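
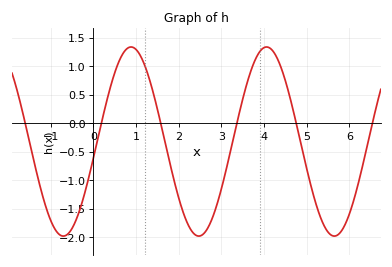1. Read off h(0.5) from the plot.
0.88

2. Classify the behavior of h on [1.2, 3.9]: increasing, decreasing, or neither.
neither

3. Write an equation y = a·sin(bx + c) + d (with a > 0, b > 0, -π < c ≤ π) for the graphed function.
y = 1.66sin(1.98x - 0.182) - 0.32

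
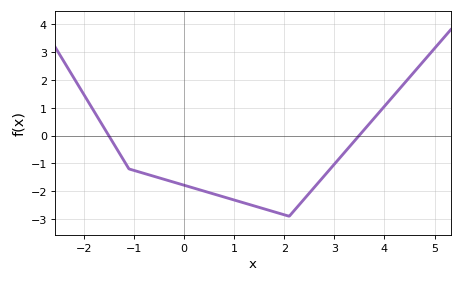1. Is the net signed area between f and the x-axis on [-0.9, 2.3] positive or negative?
negative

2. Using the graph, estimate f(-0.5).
-1.52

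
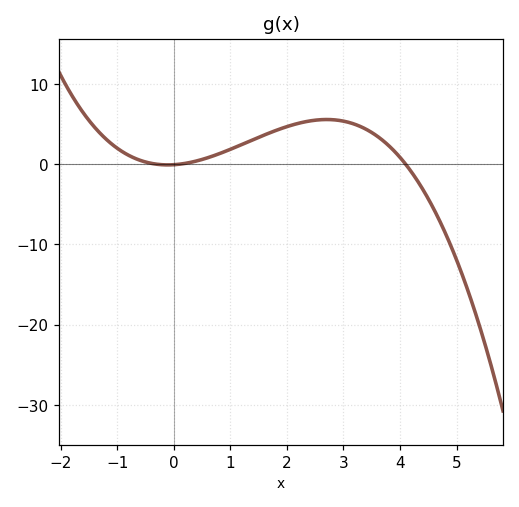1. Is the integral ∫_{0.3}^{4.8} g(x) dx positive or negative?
positive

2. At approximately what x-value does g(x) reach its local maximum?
2.8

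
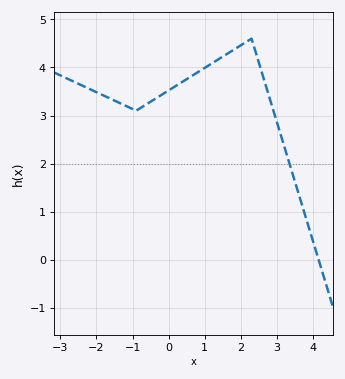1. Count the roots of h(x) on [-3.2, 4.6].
1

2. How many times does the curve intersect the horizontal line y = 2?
1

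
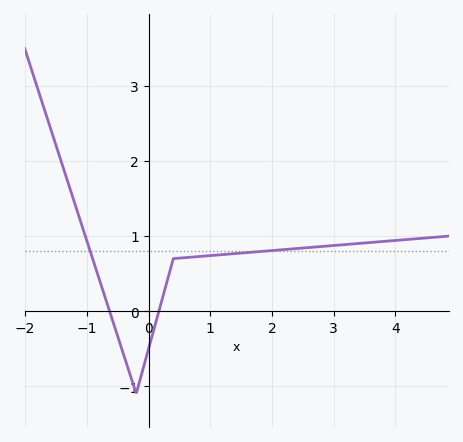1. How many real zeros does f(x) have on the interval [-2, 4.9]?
2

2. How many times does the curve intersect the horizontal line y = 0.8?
2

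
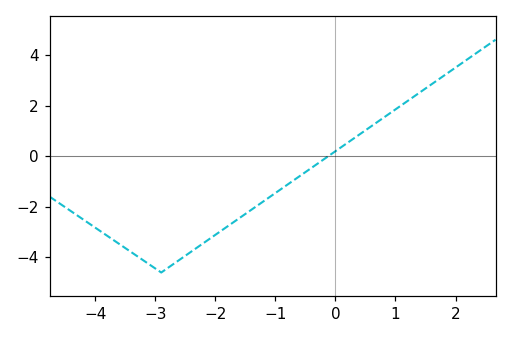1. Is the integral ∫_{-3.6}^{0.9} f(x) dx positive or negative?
negative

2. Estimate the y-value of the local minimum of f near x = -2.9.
-4.6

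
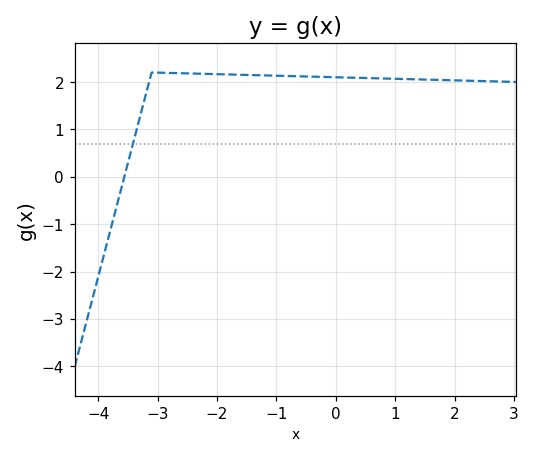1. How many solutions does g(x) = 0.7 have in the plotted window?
1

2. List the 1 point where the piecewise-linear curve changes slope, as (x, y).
(-3.1, 2.2)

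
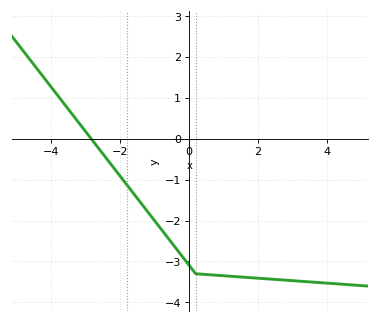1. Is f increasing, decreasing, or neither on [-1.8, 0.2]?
decreasing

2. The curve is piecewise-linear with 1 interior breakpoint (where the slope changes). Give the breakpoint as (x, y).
(0.2, -3.3)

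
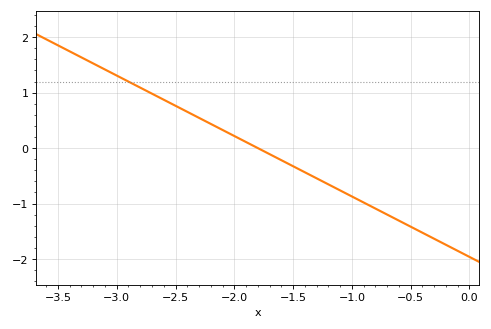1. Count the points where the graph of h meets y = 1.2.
1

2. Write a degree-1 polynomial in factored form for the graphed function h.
y = -1.09(x + 1.8)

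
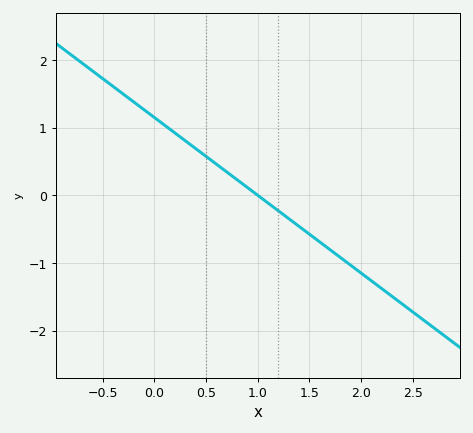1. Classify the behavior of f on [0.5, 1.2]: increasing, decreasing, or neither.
decreasing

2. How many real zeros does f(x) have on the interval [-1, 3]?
1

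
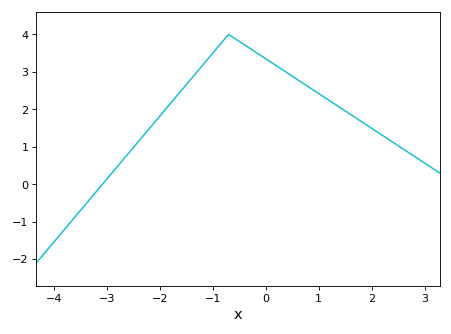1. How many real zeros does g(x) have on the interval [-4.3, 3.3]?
1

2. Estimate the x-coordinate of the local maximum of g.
-0.6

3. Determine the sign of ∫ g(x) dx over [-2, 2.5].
positive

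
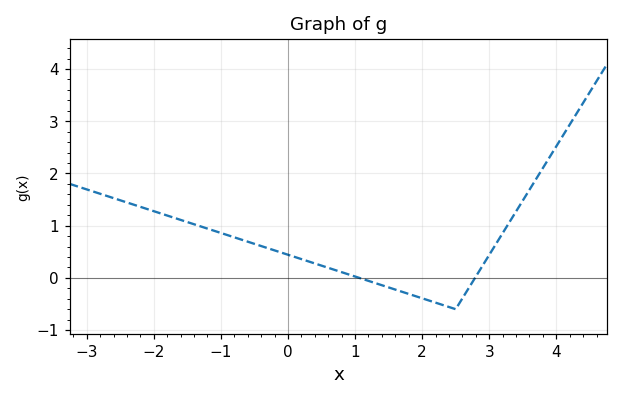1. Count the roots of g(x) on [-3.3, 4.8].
2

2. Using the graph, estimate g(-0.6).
0.693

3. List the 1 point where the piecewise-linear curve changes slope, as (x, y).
(2.5, -0.6)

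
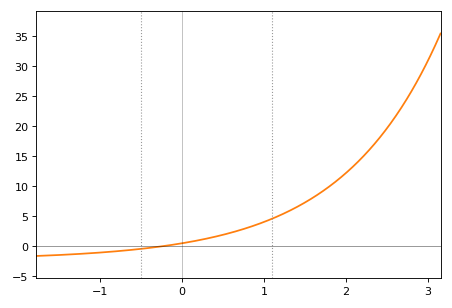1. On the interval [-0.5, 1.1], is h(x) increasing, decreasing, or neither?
increasing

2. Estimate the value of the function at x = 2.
12.2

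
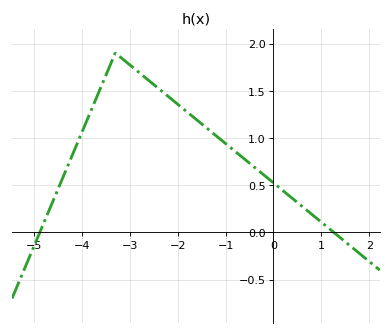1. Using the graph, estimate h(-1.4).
1.11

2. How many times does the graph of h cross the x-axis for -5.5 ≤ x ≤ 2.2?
2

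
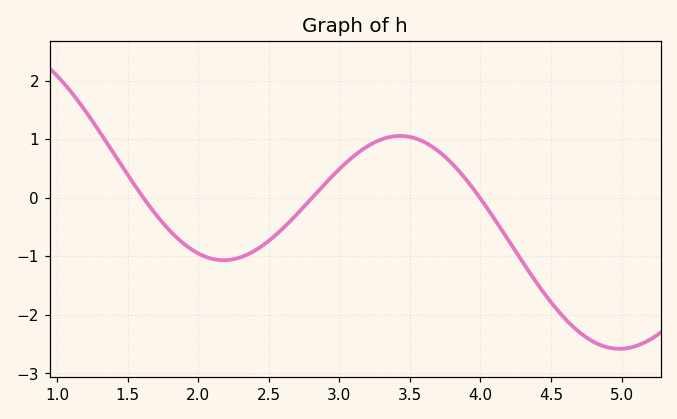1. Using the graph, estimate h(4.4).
-1.5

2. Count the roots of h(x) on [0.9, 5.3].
3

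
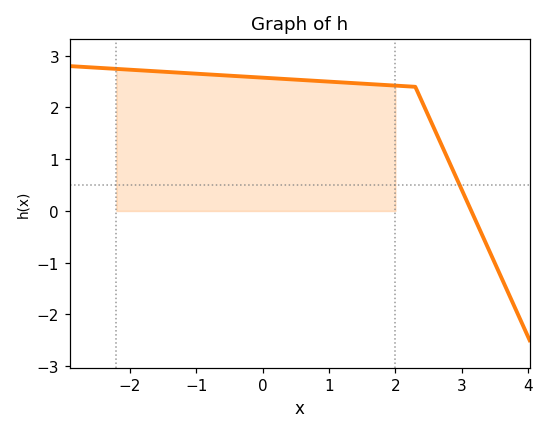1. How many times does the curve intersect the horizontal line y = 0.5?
1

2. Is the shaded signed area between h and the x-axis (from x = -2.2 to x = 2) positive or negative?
positive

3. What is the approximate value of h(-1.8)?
2.72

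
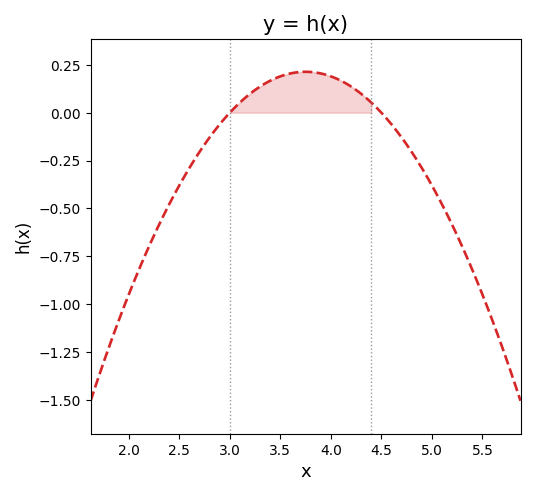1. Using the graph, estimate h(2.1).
-0.82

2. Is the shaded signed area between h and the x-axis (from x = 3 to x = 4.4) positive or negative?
positive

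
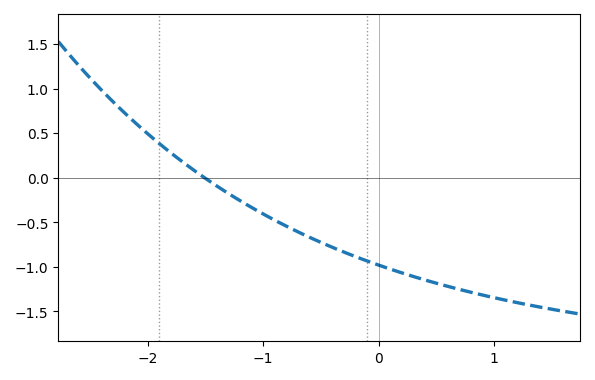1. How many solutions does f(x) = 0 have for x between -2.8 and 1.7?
1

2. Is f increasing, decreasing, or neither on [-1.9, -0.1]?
decreasing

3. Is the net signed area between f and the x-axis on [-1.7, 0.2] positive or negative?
negative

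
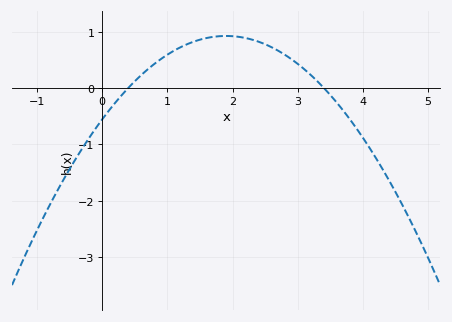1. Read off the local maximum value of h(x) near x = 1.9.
0.9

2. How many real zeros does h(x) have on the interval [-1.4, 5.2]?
2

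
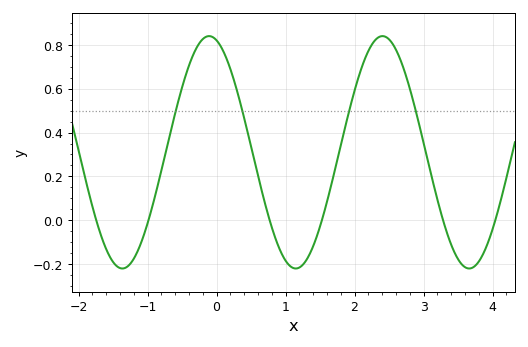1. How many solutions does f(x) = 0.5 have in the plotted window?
4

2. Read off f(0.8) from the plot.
-0.04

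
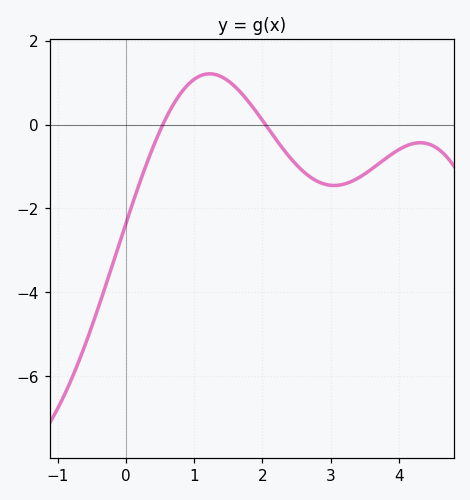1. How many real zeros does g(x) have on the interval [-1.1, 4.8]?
2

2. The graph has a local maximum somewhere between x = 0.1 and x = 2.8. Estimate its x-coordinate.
1.2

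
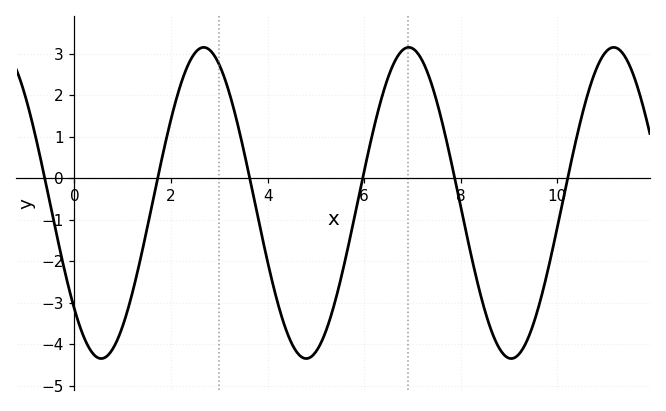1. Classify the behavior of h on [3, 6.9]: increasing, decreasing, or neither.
neither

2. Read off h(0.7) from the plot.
-4.3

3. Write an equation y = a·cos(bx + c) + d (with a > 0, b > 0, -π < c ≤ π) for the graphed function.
y = 3.75cos(1.5x + 2.3) - 0.6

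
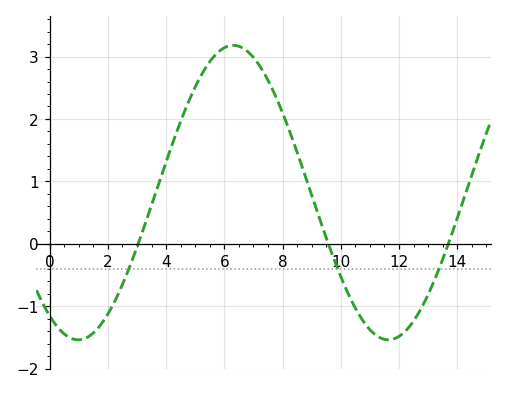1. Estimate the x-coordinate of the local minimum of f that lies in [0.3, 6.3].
0.985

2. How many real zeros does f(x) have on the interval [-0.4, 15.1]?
3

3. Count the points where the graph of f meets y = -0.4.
3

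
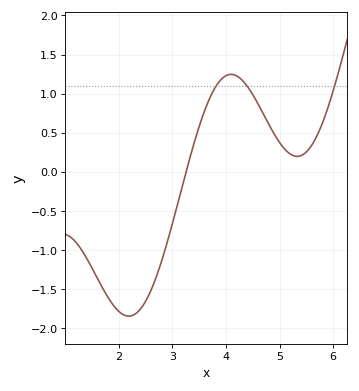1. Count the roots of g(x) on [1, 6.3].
1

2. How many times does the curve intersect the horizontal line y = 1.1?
3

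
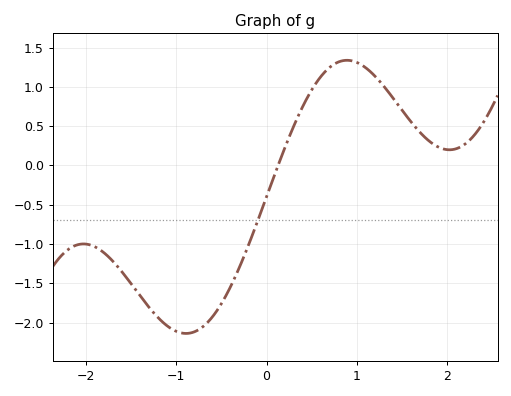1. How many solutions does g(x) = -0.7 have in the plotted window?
1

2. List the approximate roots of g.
0.128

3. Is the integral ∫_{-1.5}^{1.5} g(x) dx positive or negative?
negative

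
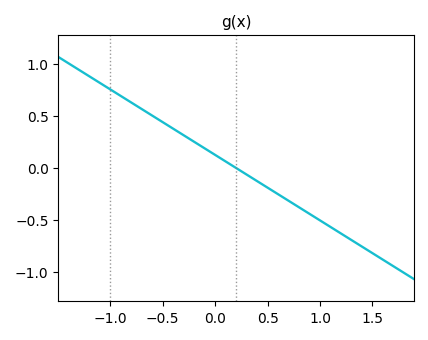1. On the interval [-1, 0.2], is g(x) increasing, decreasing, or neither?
decreasing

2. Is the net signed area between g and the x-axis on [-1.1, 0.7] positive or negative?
positive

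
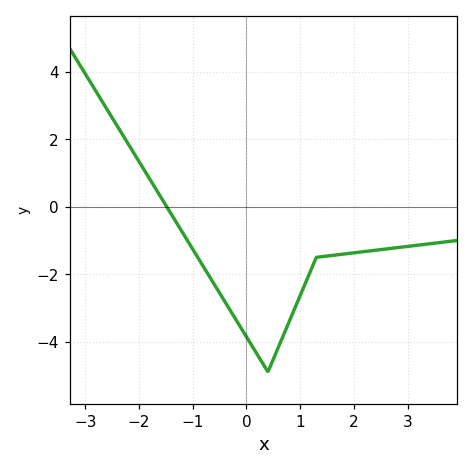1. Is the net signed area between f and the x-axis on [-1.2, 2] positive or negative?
negative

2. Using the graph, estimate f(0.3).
-4.64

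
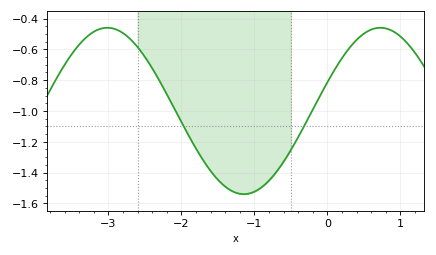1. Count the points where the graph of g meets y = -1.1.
2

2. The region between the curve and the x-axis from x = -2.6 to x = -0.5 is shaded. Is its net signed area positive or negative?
negative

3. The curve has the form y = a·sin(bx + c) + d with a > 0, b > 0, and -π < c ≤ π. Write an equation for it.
y = 0.54sin(1.7x + 0.35) - 1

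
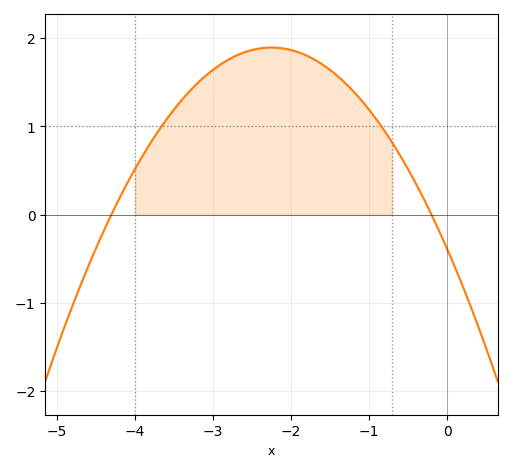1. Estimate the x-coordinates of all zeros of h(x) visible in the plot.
-4.3, -0.2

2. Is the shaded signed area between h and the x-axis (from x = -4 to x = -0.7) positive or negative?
positive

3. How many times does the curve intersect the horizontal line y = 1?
2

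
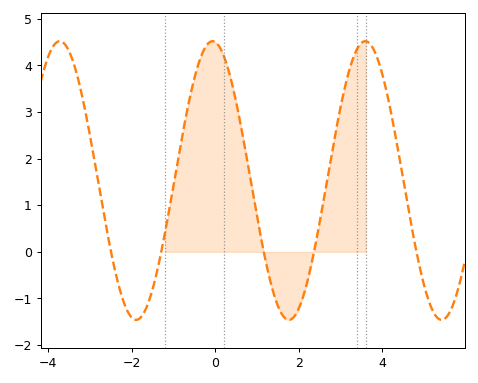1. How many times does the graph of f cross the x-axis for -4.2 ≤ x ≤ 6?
5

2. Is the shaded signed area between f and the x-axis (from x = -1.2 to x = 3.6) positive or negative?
positive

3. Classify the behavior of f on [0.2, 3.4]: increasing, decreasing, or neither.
neither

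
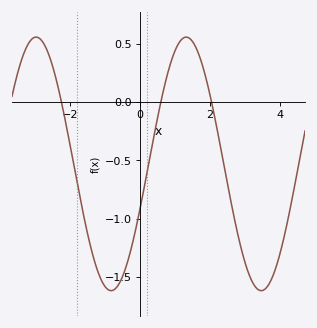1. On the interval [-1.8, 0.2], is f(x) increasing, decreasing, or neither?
neither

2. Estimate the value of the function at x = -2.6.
0.415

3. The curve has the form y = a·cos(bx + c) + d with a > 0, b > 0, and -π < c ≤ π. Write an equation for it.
y = 1.09cos(1.47x - 1.94) - 0.53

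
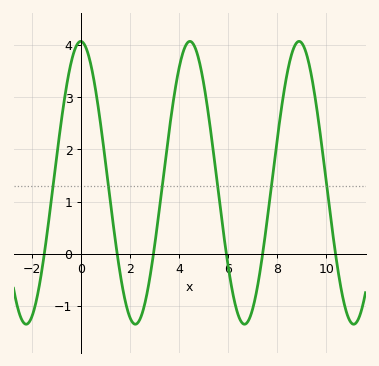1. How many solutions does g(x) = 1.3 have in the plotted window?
6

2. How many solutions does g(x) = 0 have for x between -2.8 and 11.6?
6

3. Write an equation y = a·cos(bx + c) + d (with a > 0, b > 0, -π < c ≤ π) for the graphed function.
y = 2.71cos(1.41x + 0.03) + 1.36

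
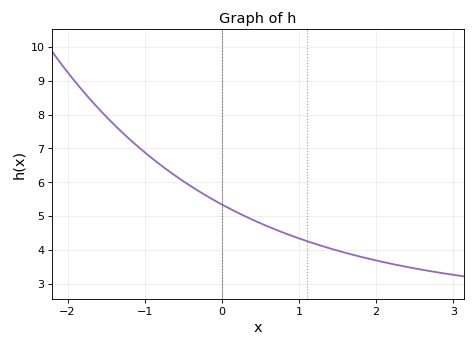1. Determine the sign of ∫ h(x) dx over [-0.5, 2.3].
positive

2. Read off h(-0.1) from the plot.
5.47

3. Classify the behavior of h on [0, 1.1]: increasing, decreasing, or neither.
decreasing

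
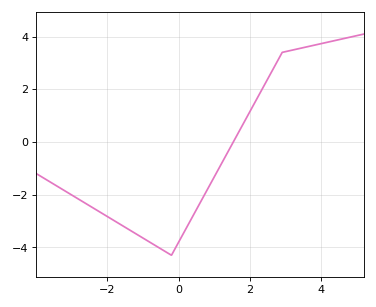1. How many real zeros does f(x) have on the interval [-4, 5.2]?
1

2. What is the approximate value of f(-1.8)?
-2.99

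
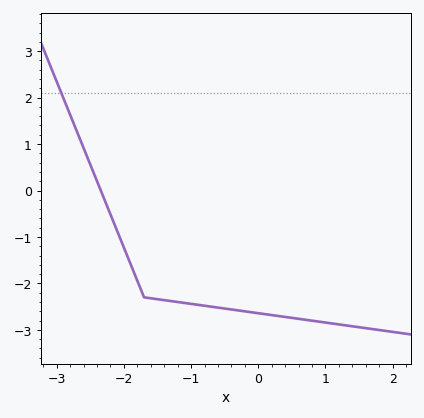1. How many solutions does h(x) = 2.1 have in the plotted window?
1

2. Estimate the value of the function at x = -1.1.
-2.4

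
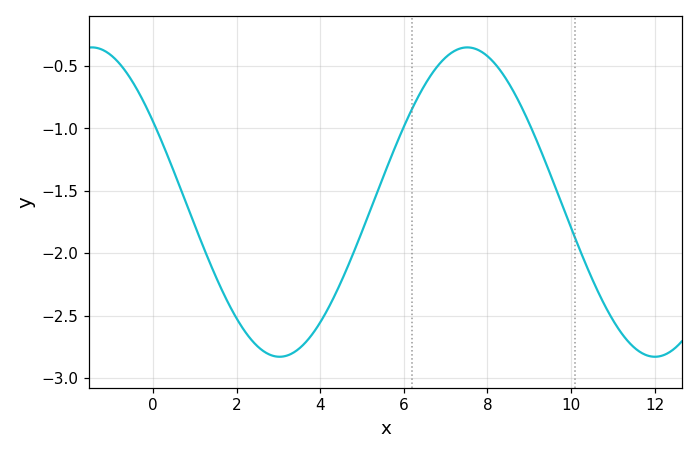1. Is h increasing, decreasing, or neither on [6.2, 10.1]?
neither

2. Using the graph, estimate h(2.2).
-2.65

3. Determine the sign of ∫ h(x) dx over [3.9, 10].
negative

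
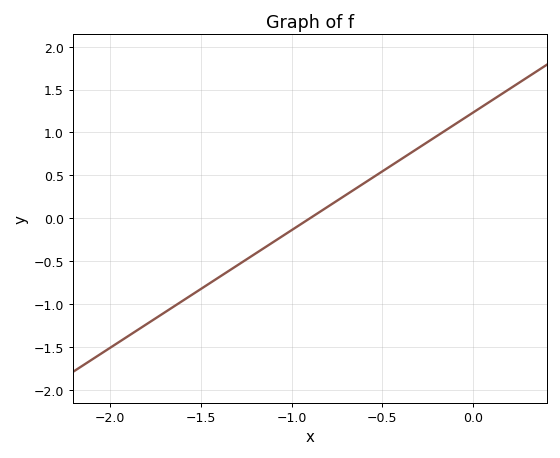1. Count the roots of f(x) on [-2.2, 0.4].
1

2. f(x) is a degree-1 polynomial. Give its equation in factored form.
y = 1.37(x + 0.9)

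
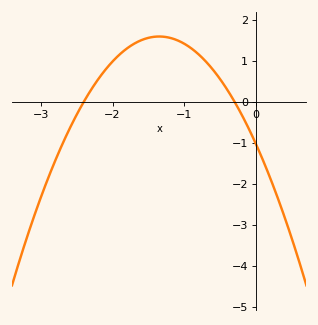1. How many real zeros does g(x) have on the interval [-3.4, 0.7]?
2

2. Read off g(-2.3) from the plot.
0.288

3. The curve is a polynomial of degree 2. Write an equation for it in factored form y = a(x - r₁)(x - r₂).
y = -1.44(x + 2.4)(x + 0.3)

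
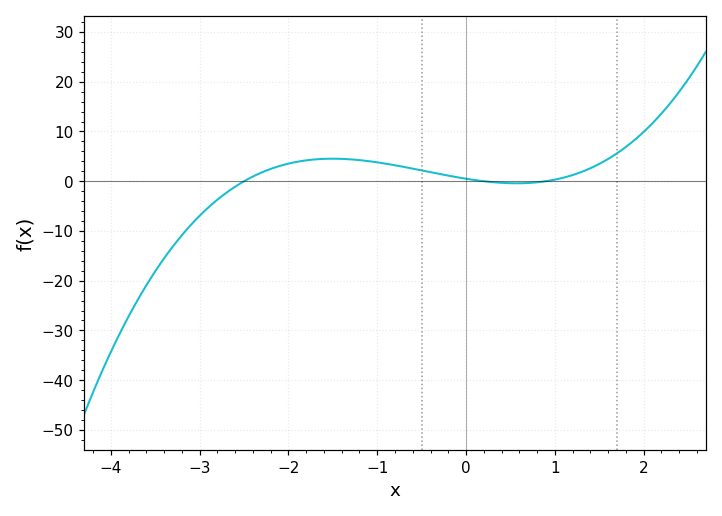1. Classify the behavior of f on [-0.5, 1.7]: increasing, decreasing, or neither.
neither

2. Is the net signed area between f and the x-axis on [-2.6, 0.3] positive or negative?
positive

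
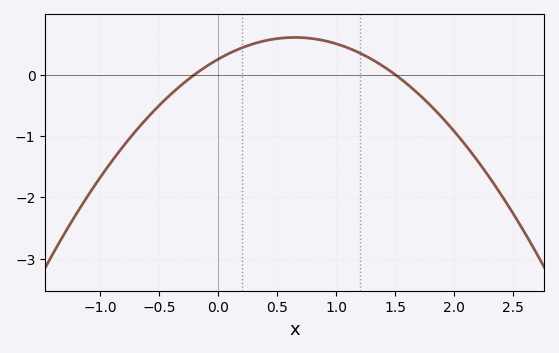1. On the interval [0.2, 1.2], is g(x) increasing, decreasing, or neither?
neither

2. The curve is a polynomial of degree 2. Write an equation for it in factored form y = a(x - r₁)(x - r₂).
y = -0.84(x + 0.2)(x - 1.5)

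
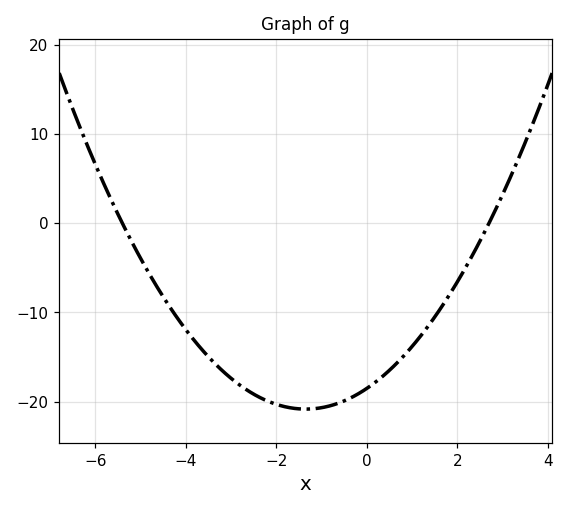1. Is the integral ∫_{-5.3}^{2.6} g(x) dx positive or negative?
negative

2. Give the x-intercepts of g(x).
-5.4, 2.6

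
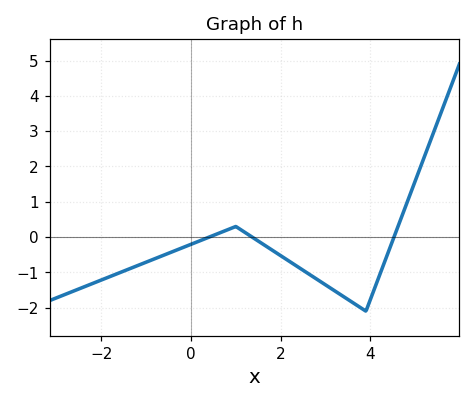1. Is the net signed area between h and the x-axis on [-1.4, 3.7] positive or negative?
negative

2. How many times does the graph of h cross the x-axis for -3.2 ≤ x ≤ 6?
3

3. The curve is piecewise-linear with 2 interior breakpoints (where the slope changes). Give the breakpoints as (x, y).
(1, 0.3); (3.9, -2.1)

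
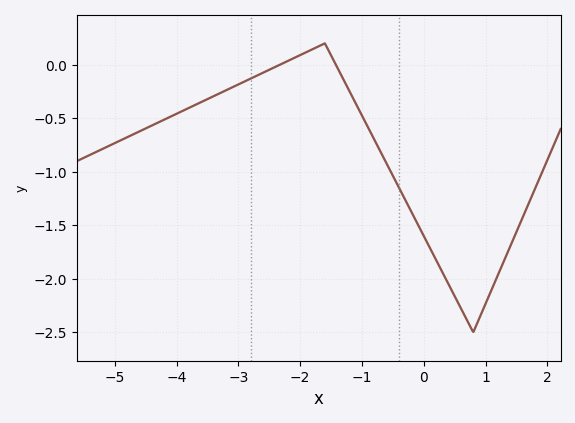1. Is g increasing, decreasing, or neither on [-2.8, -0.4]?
neither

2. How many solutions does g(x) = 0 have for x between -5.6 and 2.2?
2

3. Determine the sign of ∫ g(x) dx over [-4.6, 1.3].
negative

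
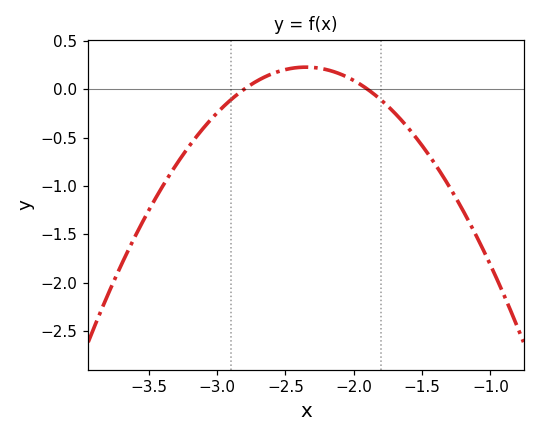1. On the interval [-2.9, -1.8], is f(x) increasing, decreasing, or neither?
neither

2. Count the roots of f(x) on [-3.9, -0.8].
2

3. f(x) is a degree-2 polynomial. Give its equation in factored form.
y = -1.12(x + 2.8)(x + 1.9)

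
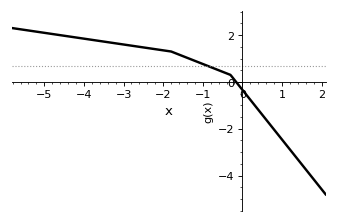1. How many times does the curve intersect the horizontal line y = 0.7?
1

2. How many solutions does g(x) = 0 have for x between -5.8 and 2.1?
1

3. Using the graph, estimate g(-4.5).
1.97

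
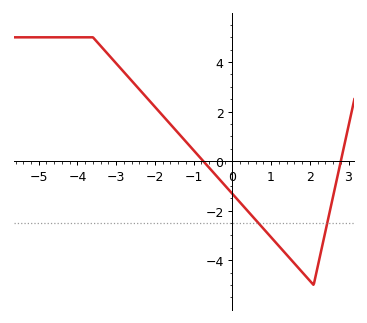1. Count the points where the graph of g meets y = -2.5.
2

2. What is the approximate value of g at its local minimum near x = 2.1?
-5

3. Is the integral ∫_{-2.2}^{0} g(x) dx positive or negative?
positive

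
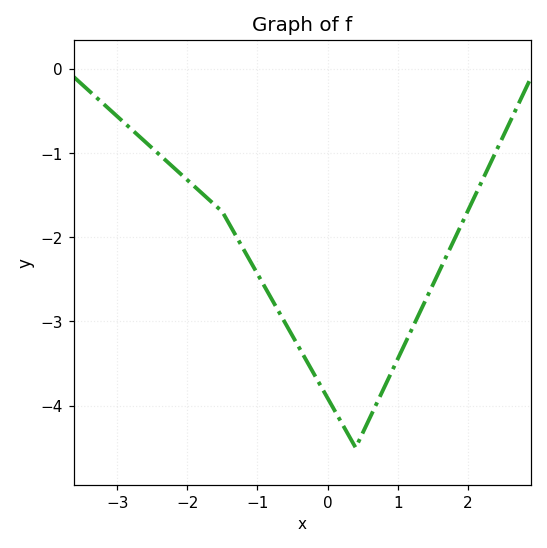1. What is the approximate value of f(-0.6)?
-3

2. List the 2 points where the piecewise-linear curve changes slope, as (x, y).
(-1.5, -1.7); (0.4, -4.5)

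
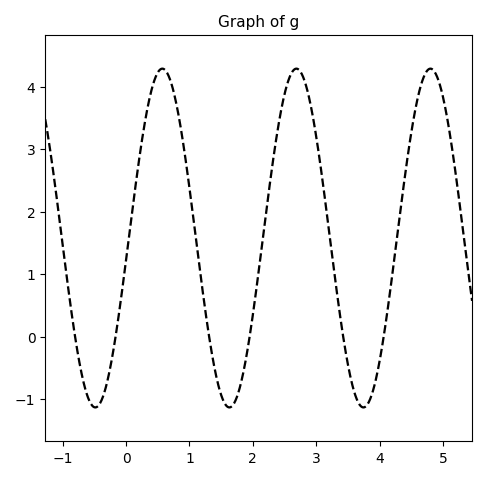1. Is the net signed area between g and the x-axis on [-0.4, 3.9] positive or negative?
positive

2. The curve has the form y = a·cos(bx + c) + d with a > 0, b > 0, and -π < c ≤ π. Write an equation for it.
y = 2.71cos(3x - 1.7) + 1.58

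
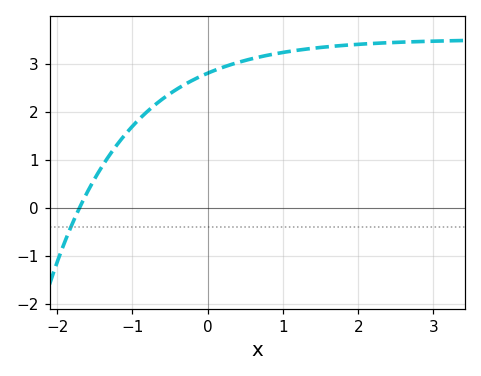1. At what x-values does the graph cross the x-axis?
-1.7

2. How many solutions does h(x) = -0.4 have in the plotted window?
1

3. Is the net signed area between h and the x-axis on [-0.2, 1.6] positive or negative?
positive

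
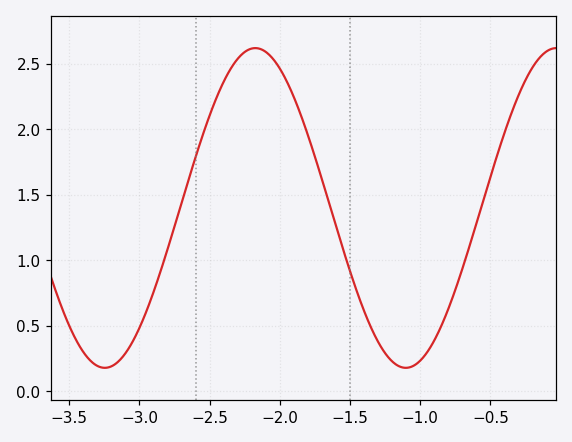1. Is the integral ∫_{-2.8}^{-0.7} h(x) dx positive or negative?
positive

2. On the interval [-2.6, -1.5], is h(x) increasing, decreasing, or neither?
neither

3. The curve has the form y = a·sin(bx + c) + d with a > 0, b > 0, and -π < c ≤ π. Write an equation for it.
y = 1.22sin(2.93x + 1.66) + 1.4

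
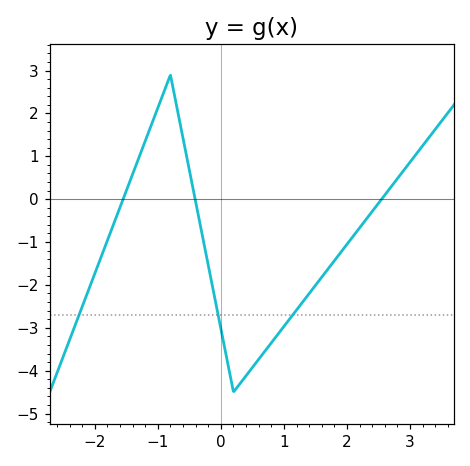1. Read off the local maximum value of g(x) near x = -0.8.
2.9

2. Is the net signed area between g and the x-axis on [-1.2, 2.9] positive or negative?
negative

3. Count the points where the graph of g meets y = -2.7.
3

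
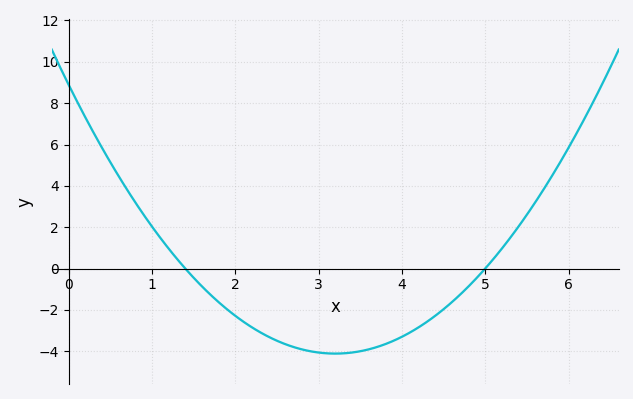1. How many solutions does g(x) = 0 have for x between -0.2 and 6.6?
2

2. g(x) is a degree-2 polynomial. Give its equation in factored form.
y = 1.27(x - 1.4)(x - 5)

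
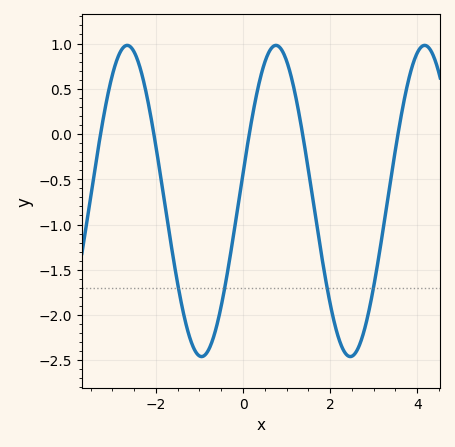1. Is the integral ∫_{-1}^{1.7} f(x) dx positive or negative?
negative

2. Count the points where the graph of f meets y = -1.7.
4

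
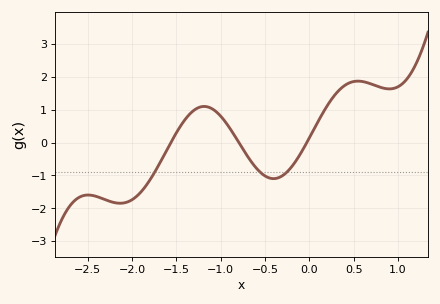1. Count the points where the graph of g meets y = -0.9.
3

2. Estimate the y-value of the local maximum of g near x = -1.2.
1.1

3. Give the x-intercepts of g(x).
-1.56, -0.795, -0.029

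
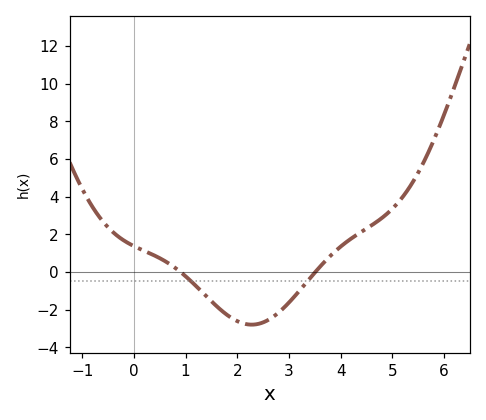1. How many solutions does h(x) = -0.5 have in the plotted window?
2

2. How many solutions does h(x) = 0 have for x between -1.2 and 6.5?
2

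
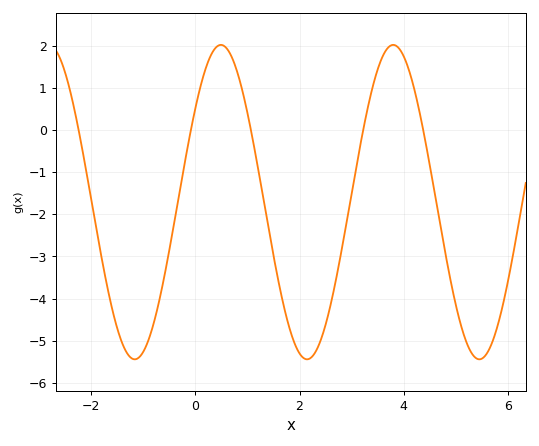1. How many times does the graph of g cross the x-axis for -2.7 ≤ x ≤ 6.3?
5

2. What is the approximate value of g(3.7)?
1.96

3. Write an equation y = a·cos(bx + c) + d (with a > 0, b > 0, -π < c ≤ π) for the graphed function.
y = 3.73cos(1.9x - 0.932) - 1.71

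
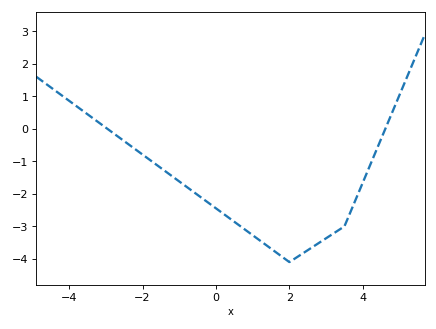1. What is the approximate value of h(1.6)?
-3.77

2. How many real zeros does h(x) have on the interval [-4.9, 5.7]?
2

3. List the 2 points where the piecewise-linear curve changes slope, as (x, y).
(2, -4.1); (3.5, -3)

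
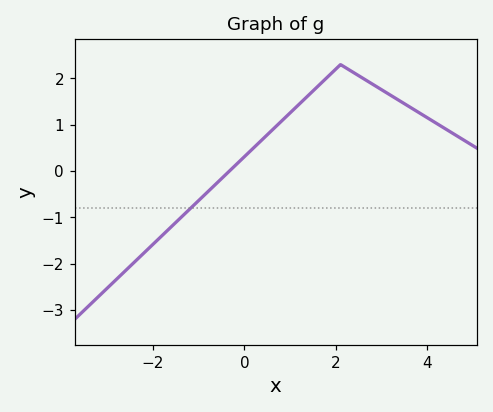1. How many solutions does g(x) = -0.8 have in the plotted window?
1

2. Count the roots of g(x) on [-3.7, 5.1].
1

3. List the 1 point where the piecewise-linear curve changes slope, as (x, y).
(2.1, 2.3)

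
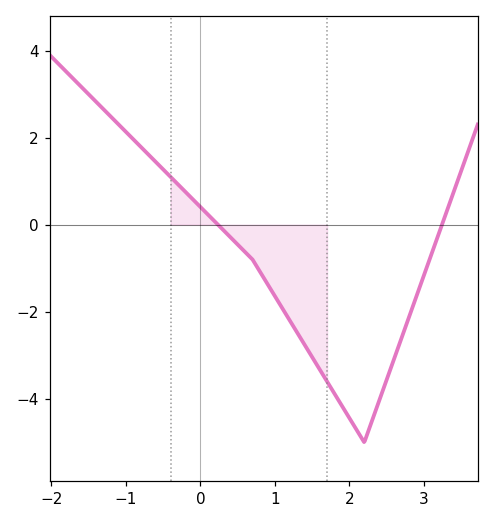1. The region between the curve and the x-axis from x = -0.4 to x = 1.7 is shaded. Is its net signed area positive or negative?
negative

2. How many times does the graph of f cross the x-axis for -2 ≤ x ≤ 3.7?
2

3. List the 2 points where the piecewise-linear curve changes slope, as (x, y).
(0.7, -0.8); (2.2, -5)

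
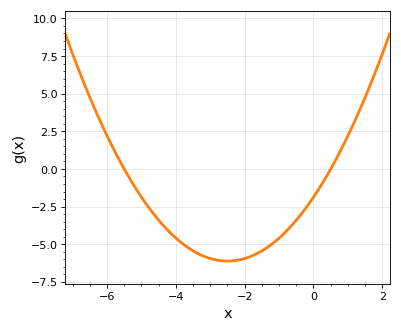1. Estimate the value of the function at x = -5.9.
1.74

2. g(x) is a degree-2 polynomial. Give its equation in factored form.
y = 0.68(x + 5.5)(x - 0.5)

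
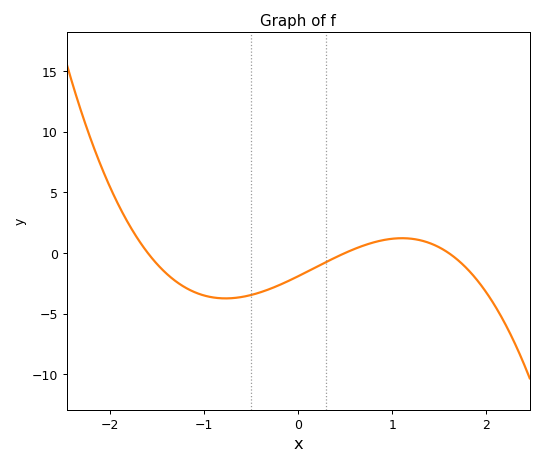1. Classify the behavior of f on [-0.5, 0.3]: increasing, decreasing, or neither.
increasing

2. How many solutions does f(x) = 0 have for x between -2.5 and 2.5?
3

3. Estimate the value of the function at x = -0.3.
-3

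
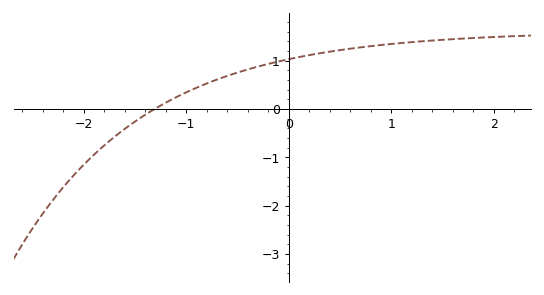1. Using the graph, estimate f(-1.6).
-0.4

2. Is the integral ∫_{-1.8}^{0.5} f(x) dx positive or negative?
positive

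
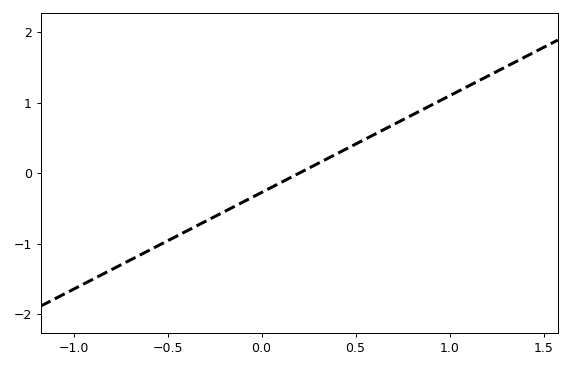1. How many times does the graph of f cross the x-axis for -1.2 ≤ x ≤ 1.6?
1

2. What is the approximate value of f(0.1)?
-0.1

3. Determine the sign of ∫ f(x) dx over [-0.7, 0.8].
negative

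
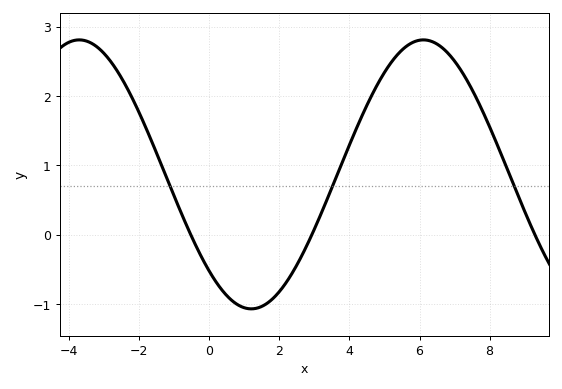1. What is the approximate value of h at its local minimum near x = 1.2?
-1.07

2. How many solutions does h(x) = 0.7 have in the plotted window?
3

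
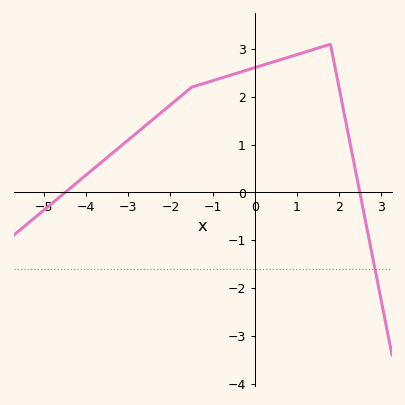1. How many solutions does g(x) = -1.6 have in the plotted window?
1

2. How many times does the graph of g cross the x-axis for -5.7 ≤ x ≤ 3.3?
2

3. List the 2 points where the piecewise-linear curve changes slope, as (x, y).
(-1.5, 2.2); (1.8, 3.1)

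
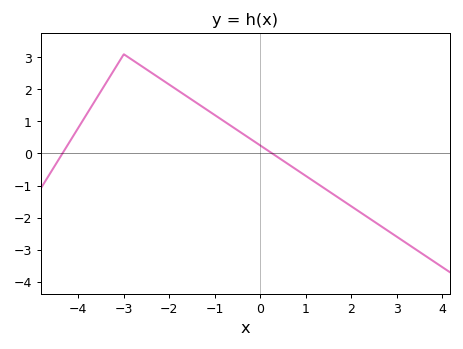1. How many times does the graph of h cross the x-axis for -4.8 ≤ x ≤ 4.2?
2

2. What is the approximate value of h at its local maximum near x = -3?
3.1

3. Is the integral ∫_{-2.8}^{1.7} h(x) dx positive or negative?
positive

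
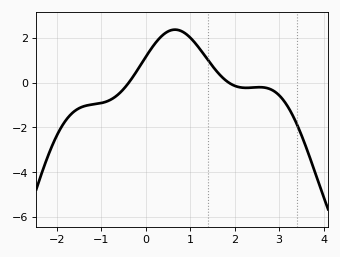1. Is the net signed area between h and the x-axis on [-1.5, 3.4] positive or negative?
positive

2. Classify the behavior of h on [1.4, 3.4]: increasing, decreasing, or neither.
neither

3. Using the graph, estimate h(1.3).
1.28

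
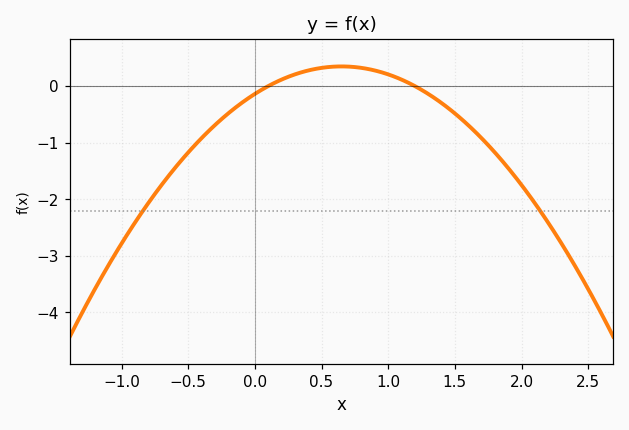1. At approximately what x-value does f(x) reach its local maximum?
0.65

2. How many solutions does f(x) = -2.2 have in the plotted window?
2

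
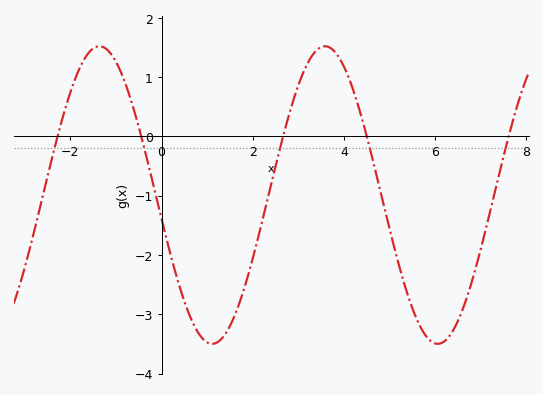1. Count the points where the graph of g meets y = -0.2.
5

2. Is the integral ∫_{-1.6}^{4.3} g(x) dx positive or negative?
negative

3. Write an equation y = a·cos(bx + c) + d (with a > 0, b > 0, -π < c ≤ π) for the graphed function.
y = 2.51cos(1.27x + 1.73) - 0.99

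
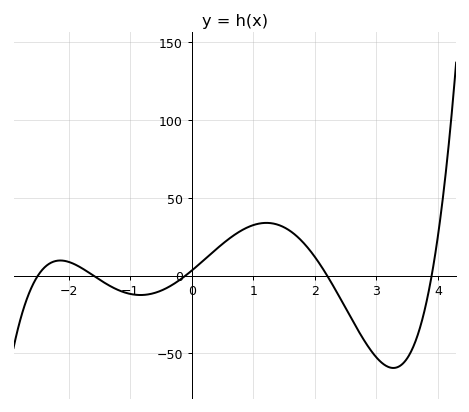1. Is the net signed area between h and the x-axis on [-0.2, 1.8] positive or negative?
positive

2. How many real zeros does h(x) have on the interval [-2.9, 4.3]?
5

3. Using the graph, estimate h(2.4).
-13.7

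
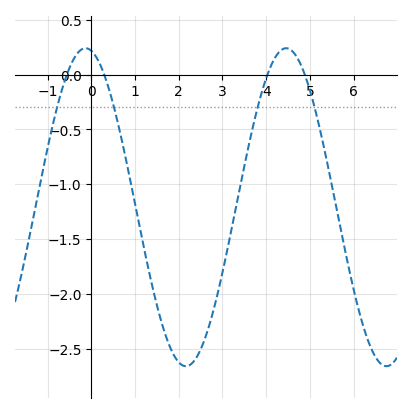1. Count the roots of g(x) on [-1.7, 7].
4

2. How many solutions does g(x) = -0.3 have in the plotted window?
4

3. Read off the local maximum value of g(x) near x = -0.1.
0.24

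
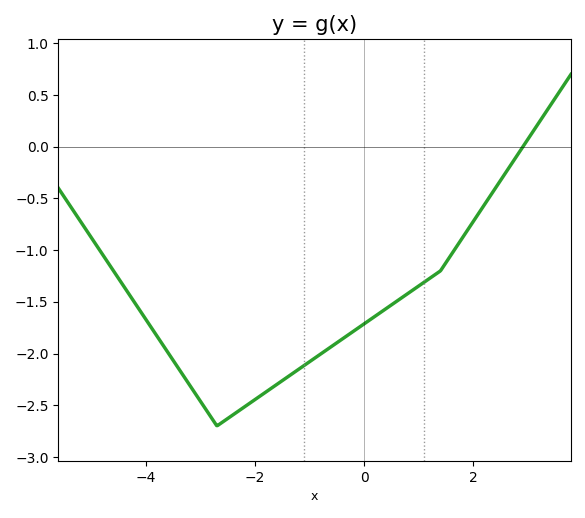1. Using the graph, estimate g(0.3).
-1.6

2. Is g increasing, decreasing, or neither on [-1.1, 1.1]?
increasing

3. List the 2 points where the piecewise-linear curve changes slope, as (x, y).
(-2.7, -2.7); (1.4, -1.2)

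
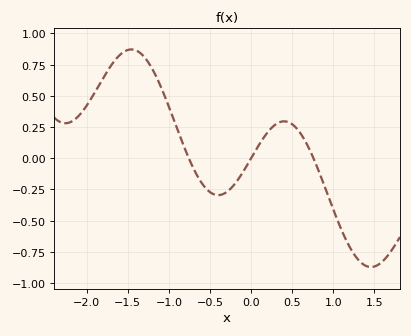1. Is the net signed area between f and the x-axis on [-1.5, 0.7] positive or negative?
positive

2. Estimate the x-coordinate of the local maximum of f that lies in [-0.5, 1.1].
0.4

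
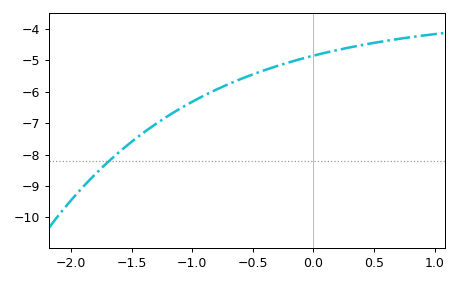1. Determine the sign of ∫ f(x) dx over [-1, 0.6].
negative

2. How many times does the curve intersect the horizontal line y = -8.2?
1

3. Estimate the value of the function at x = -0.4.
-5.3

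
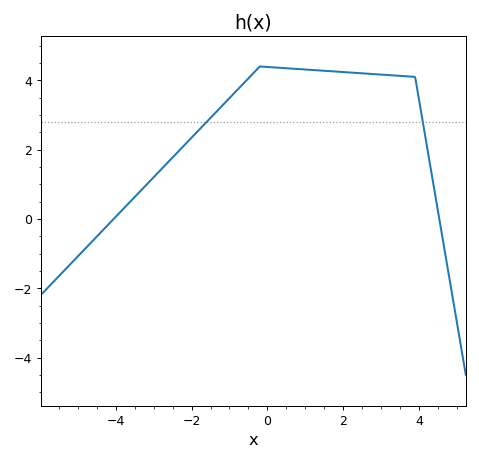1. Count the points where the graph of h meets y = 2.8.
2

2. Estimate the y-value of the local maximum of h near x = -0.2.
4.4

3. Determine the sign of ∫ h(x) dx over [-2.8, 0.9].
positive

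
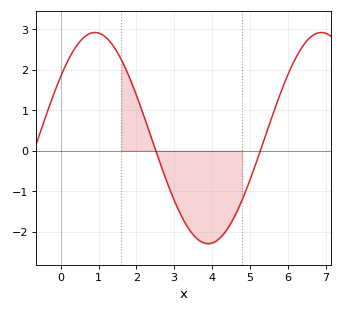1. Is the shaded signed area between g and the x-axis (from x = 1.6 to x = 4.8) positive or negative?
negative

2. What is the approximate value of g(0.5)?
2.7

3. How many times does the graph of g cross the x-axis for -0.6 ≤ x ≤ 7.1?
2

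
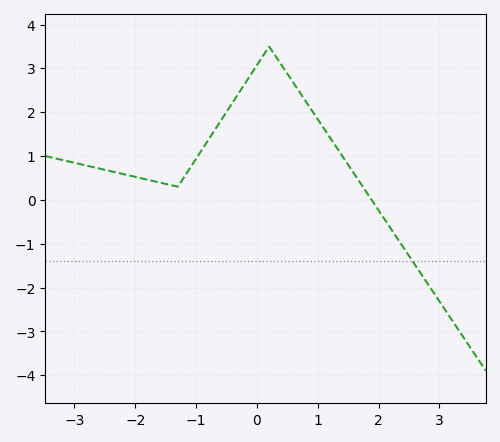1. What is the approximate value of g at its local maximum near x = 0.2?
3.5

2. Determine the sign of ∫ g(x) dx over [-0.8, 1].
positive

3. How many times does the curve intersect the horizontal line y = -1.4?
1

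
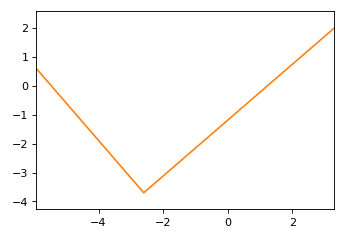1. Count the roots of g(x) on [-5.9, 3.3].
2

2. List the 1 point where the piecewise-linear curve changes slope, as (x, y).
(-2.6, -3.7)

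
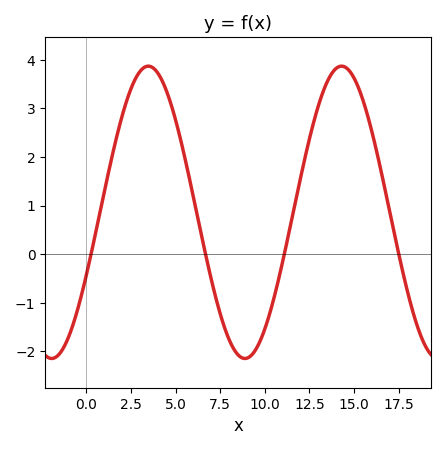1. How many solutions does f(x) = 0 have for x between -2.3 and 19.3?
4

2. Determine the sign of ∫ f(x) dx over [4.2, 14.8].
positive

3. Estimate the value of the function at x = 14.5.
3.8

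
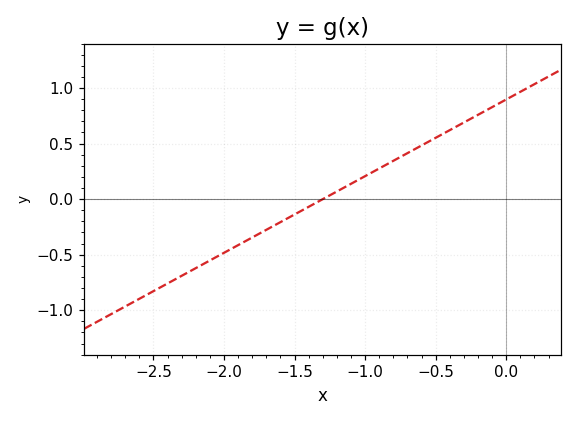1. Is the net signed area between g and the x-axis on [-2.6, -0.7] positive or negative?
negative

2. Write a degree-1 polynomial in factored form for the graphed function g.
y = 0.69(x + 1.3)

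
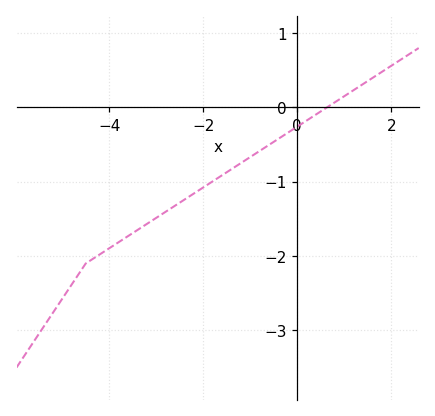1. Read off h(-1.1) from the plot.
-0.708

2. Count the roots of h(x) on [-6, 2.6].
1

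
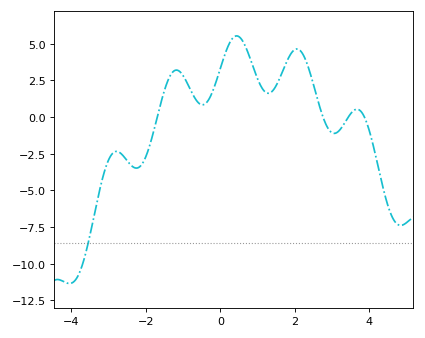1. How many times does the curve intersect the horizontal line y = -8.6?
1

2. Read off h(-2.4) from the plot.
-3.2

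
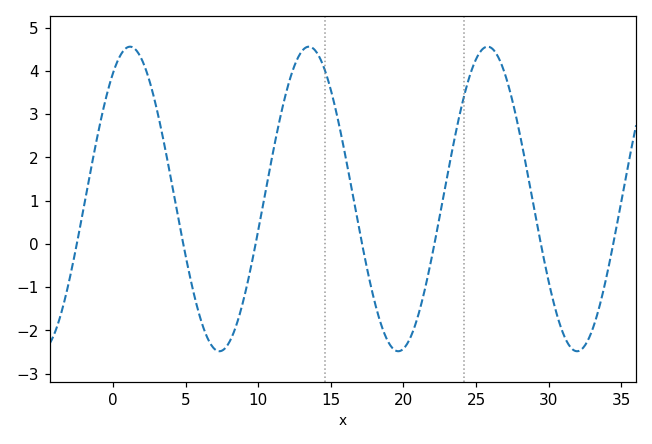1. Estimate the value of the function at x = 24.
3.2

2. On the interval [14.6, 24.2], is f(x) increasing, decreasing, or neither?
neither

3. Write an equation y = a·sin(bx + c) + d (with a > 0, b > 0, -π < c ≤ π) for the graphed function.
y = 3.52sin(0.51x + 0.98) + 1.04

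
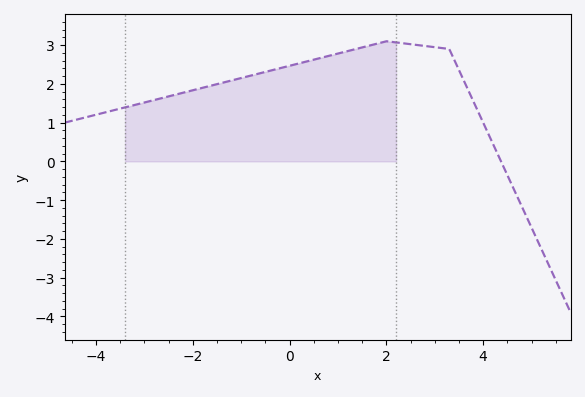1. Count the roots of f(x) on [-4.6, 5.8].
1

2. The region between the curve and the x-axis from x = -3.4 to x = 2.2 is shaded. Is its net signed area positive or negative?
positive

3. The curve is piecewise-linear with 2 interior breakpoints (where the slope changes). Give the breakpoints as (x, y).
(2, 3.1); (3.3, 2.9)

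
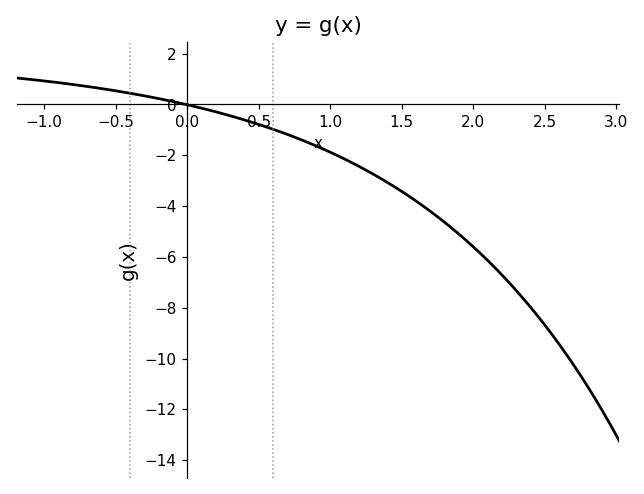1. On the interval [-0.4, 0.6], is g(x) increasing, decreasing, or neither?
decreasing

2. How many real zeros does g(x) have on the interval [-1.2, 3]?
1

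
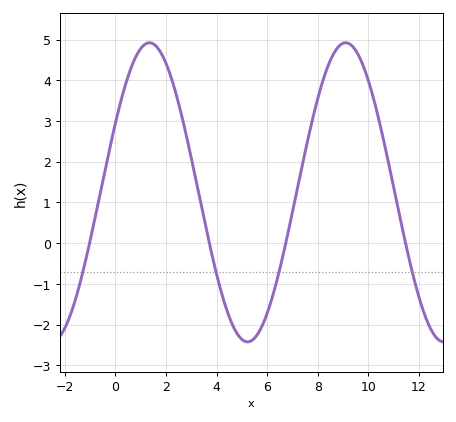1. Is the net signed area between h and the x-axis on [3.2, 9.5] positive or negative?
positive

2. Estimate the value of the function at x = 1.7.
4.77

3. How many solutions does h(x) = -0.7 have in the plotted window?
4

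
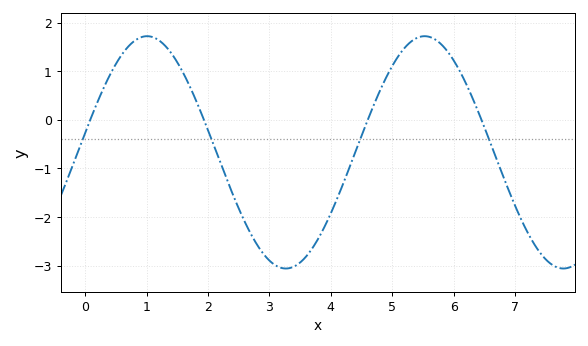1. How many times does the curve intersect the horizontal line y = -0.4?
4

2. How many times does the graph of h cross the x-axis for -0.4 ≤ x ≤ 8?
4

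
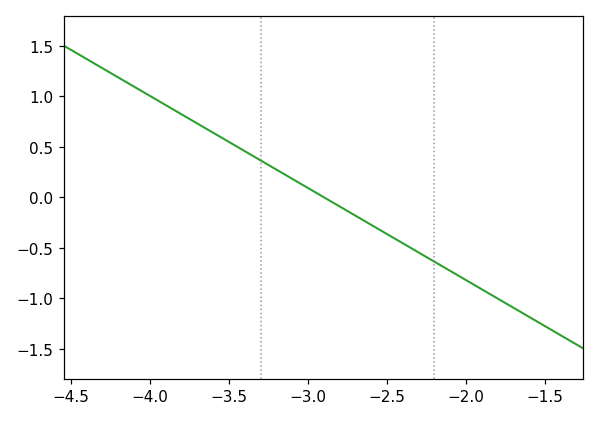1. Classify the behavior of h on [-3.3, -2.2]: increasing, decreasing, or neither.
decreasing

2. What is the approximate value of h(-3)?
0.091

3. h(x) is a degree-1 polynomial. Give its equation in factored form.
y = -0.91(x + 2.9)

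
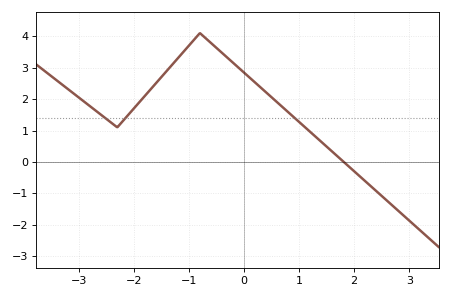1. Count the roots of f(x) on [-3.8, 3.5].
1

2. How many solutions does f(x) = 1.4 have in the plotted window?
3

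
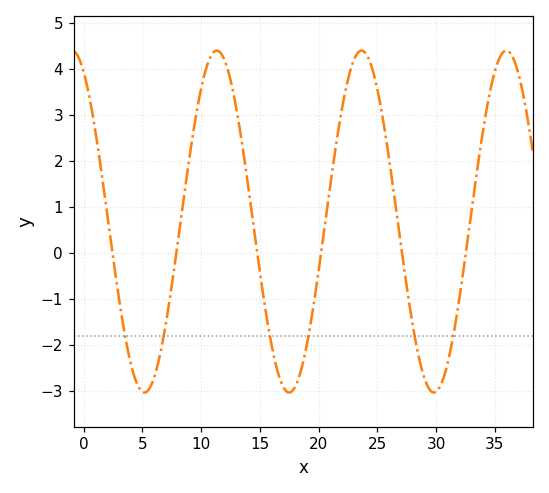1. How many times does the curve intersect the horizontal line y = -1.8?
6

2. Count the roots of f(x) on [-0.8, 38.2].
6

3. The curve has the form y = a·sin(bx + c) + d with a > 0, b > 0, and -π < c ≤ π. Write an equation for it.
y = 3.71sin(0.51x + 2.1) + 0.68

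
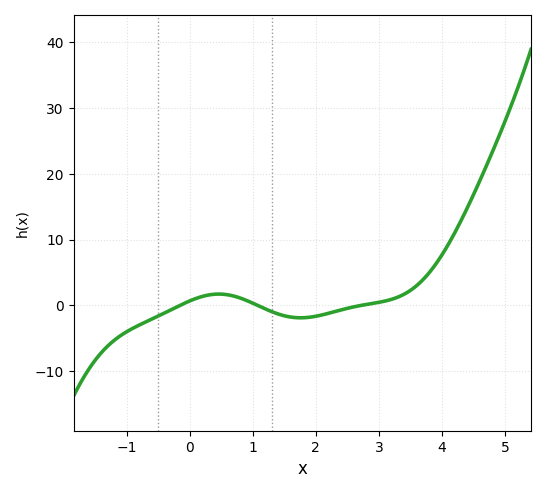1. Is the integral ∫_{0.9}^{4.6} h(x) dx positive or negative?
positive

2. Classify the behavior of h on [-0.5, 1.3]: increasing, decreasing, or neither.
neither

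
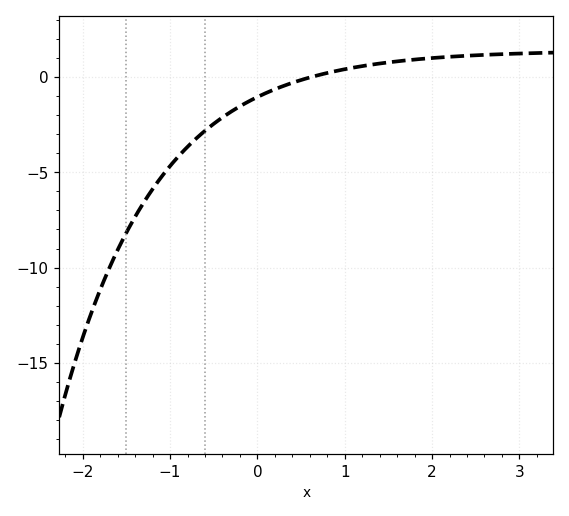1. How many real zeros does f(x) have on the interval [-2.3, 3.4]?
1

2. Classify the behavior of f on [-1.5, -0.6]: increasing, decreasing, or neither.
increasing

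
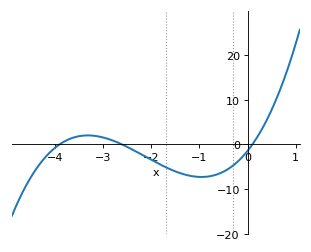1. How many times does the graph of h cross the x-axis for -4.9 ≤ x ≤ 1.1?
3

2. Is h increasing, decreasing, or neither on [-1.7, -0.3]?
neither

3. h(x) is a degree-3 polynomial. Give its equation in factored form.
y = 1.42(x + 3.9)(x + 2.6)(x - 0.1)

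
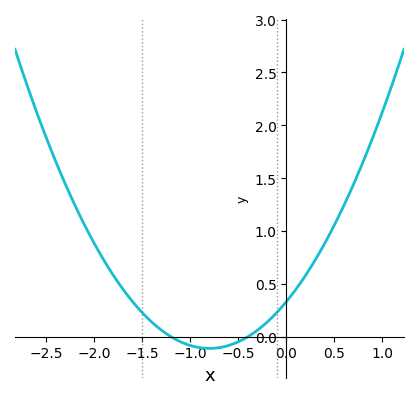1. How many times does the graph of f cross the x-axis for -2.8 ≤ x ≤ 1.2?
2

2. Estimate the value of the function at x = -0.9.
-0.103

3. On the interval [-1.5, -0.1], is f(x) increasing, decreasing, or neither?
neither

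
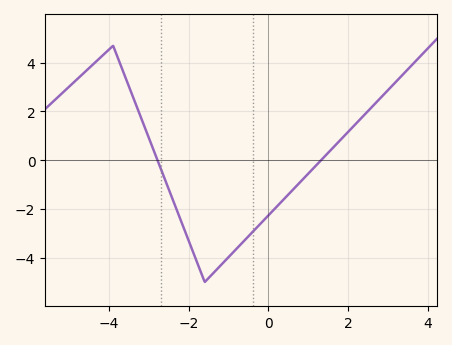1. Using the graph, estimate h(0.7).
-1.06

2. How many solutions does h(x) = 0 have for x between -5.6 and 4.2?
2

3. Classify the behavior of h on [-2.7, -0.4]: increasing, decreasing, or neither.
neither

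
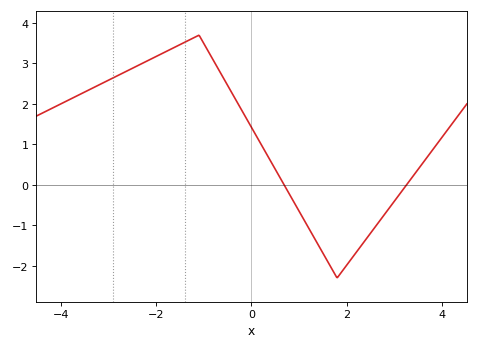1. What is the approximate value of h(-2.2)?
3.06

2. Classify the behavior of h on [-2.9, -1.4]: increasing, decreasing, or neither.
increasing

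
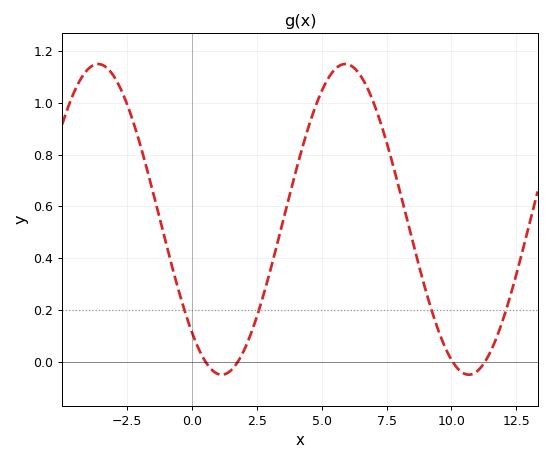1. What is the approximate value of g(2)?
0.042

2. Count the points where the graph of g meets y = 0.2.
4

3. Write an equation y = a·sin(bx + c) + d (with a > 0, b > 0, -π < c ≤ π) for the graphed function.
y = 0.6sin(0.66x - 2.33) + 0.55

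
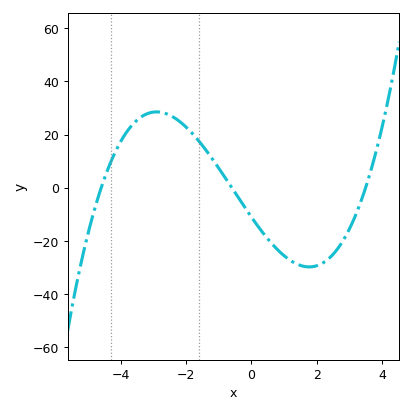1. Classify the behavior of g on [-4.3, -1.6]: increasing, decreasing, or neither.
neither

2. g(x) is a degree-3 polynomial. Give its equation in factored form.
y = 1.14(x + 4.6)(x + 0.6)(x - 3.5)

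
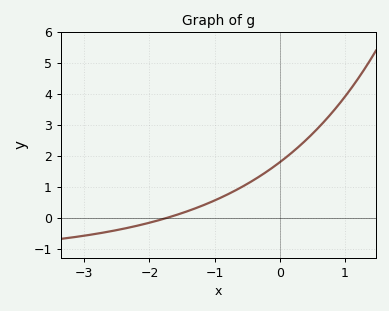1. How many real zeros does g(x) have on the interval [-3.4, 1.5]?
1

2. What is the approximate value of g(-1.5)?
0.2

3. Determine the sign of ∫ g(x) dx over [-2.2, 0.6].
positive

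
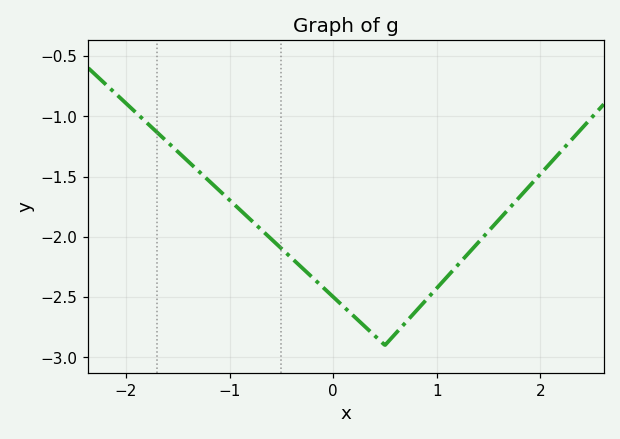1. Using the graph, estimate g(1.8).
-1.65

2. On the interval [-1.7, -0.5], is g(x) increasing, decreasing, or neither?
decreasing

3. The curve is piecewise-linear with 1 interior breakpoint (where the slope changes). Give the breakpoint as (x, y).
(0.5, -2.9)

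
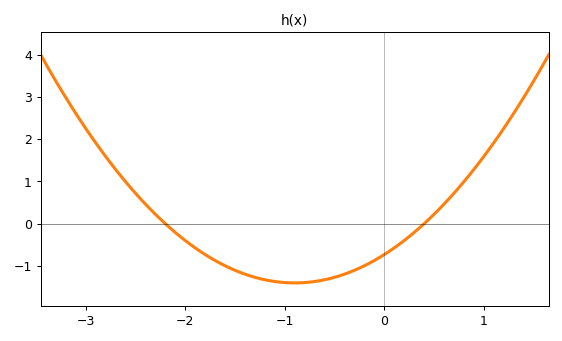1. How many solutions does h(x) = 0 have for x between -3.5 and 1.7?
2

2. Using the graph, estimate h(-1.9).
-0.6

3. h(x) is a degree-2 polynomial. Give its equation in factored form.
y = 0.83(x + 2.2)(x - 0.4)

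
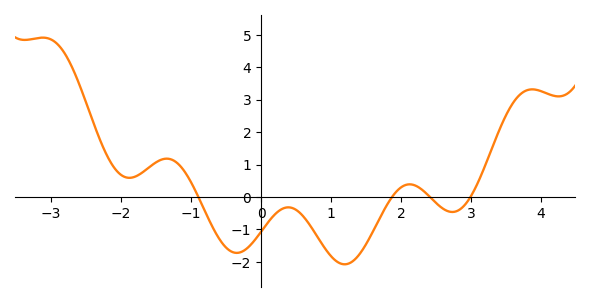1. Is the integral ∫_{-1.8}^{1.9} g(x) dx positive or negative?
negative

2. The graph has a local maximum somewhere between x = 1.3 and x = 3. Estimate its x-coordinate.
2.12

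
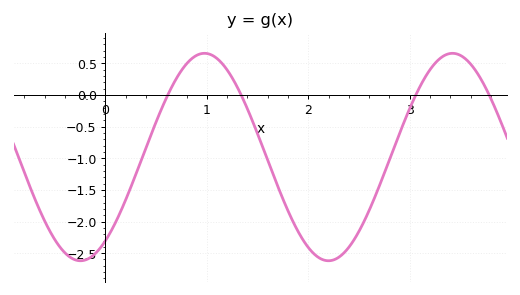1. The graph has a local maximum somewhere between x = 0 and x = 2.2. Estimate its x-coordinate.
0.975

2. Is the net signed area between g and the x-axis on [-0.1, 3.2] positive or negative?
negative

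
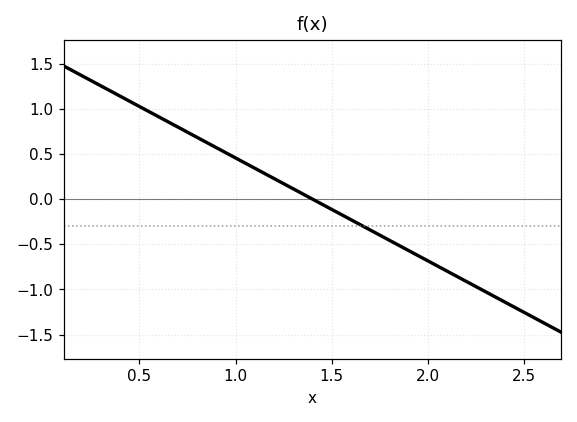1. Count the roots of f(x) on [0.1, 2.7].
1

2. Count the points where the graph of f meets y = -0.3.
1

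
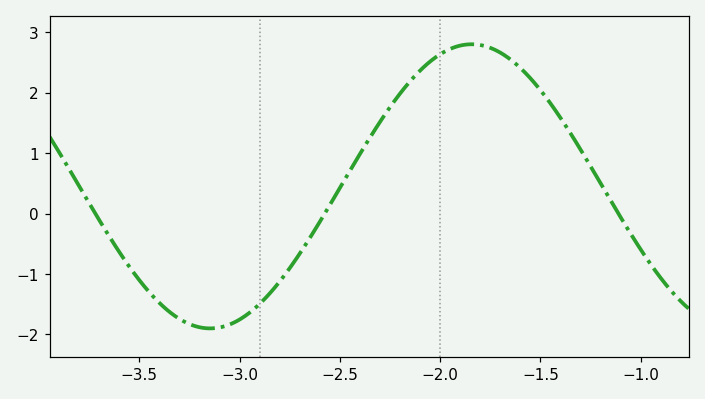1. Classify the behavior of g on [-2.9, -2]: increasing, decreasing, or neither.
increasing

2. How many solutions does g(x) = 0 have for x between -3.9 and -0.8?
3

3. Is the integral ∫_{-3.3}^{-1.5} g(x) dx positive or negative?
positive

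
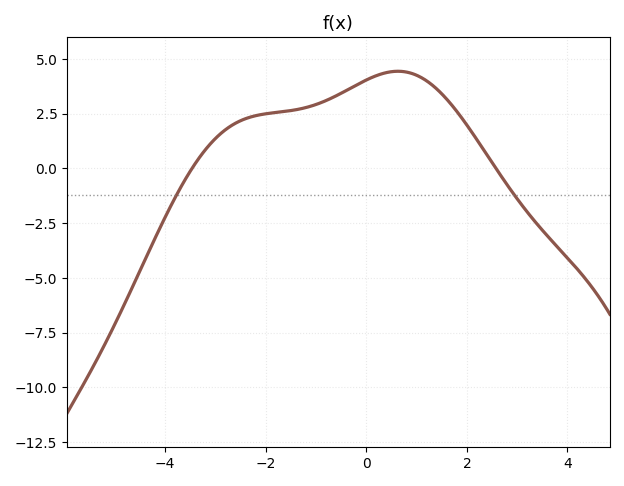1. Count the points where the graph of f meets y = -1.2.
2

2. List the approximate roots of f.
-3.4, 2.6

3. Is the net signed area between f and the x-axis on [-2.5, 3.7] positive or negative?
positive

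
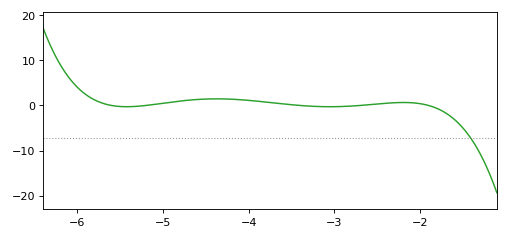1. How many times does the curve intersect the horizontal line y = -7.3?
1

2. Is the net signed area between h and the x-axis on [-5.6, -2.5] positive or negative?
positive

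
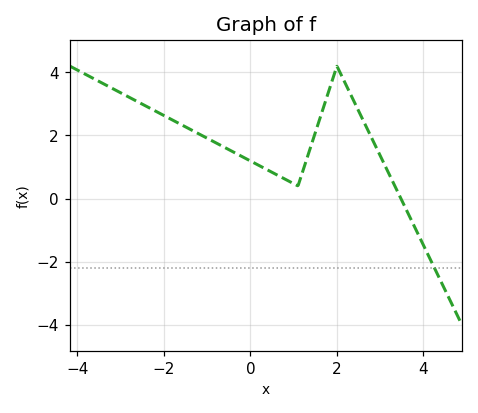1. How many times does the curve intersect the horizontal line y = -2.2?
1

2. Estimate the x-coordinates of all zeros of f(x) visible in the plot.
3.48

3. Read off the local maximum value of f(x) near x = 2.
4.2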